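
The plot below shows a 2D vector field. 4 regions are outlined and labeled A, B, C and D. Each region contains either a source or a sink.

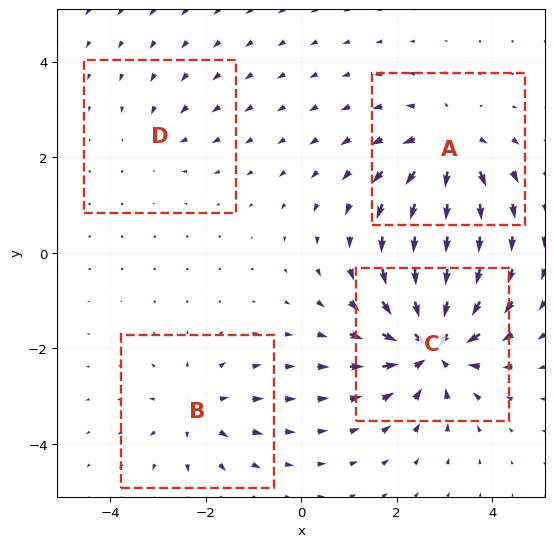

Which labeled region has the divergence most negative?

Divergence at each region's feature centre — A: about +5, B: about +4, C: about -8, D: about -2. Region C is most negative.

C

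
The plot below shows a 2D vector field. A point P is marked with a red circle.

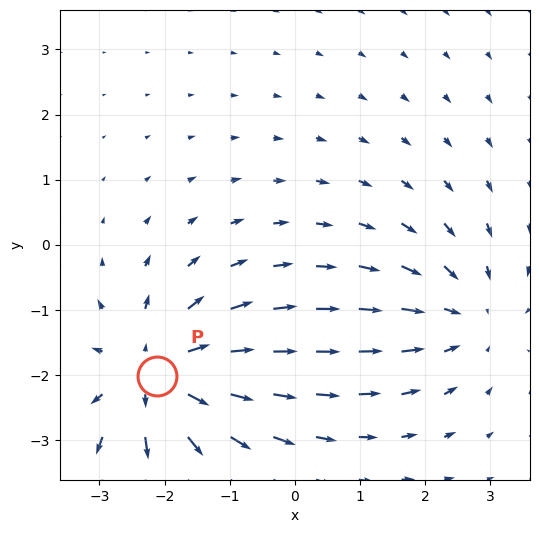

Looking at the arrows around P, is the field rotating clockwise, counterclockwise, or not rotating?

Near P at (-2.1, -2.0) the arrows show no circulation. The curl there is ≈0.

not rotating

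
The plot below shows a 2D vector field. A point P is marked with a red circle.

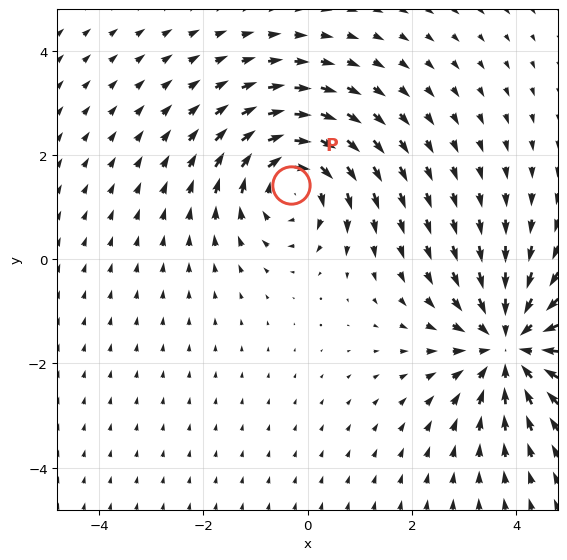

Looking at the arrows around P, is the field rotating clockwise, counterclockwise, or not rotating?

clockwise

Near P at (-0.3, 1.4) the arrows circulate clockwise. The curl (z-component) there is about -4; negative curl means clockwise rotation.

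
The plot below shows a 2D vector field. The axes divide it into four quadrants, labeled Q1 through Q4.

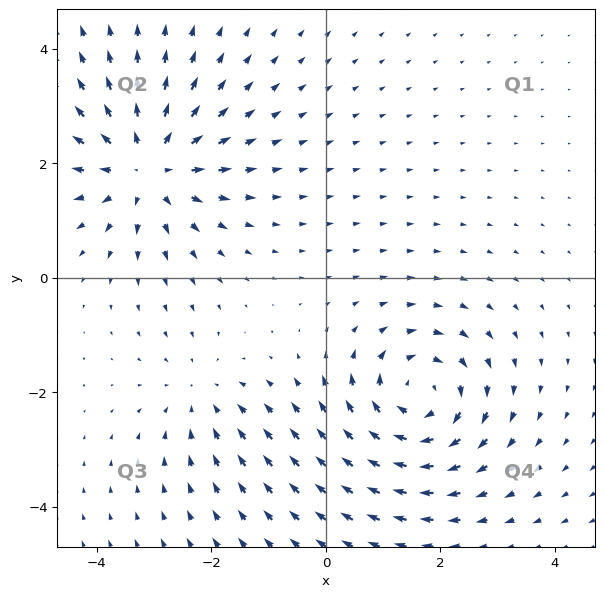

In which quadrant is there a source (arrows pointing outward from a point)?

The source sits at approximately (-3.1, 1.9), which lies in quadrant Q2. The divergence there is about +5, positive as expected for a source.

Q2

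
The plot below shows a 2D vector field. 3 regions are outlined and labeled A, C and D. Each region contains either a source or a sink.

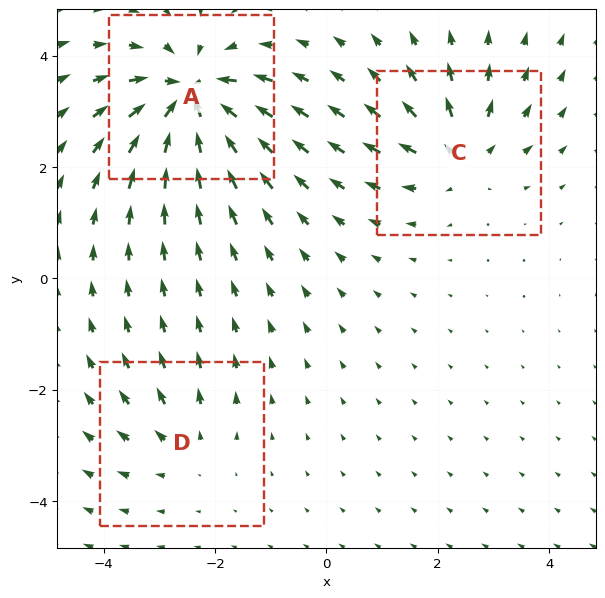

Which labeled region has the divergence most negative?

A

Divergence at each region's feature centre — A: about -6, C: about +4, D: about +2. Region A is most negative.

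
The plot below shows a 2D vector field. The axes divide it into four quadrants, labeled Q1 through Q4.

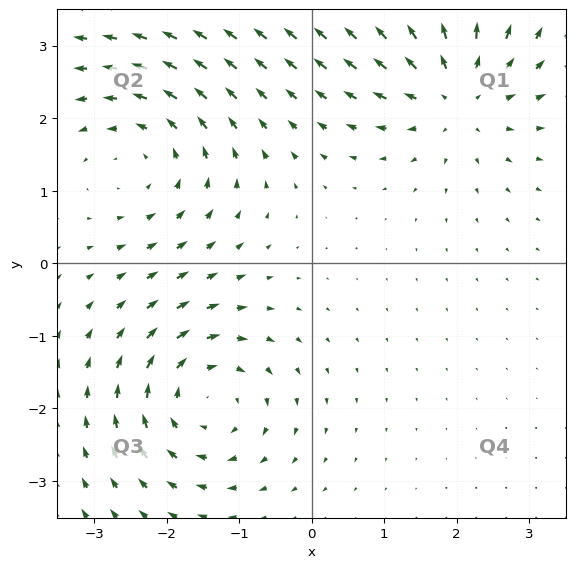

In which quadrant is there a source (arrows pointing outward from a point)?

The source sits at approximately (2.0, 2.3), which lies in quadrant Q1. The divergence there is about +4, positive as expected for a source.

Q1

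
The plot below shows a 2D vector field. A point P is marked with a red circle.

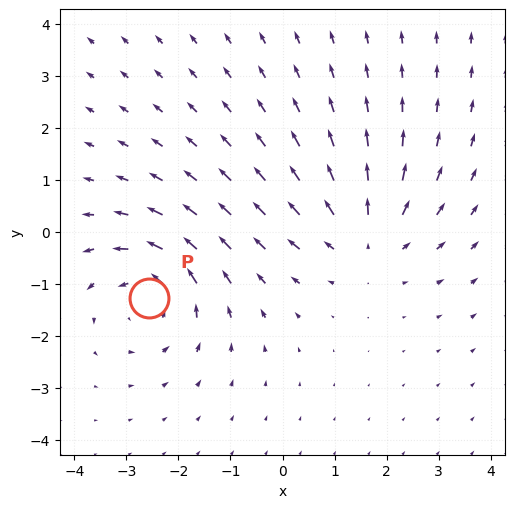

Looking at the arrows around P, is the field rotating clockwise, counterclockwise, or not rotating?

Near P at (-2.6, -1.3) the arrows circulate counterclockwise. The curl (z-component) there is about +5; positive curl means counterclockwise rotation.

counterclockwise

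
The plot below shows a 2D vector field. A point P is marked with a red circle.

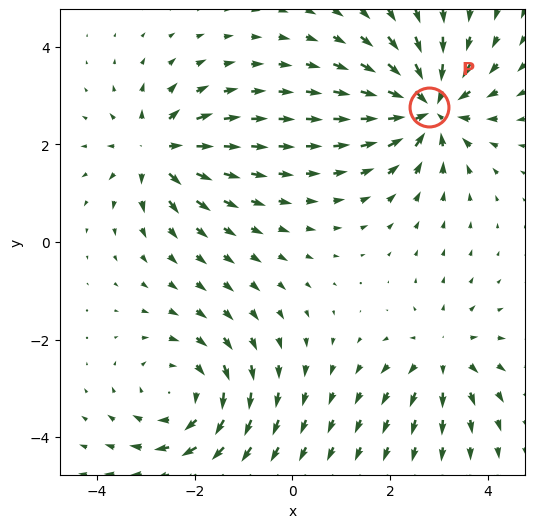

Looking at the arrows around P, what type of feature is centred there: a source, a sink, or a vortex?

At P (2.8, 2.8) the arrows converge inward. Divergence about -6, curl ≈0 — negative divergence with near-zero curl is a sink.

sink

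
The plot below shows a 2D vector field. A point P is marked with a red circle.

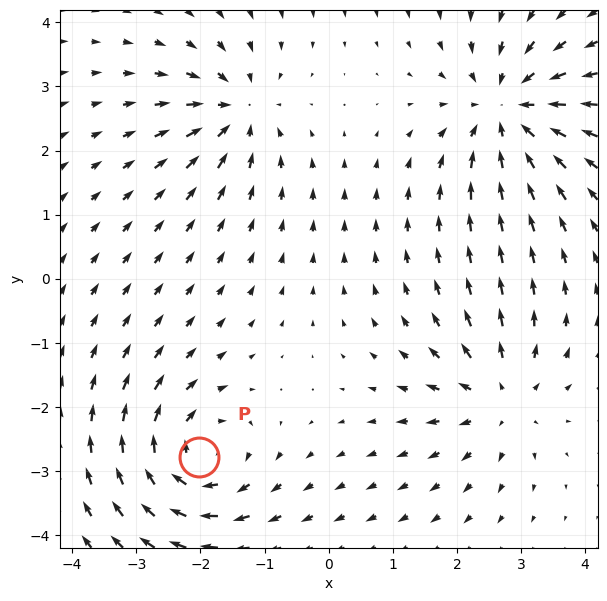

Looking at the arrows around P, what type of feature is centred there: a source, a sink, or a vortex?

vortex

At P (-2.0, -2.8) the arrows circulate clockwise. Divergence ≈0, curl about -6 — near-zero divergence with nonzero curl is a vortex.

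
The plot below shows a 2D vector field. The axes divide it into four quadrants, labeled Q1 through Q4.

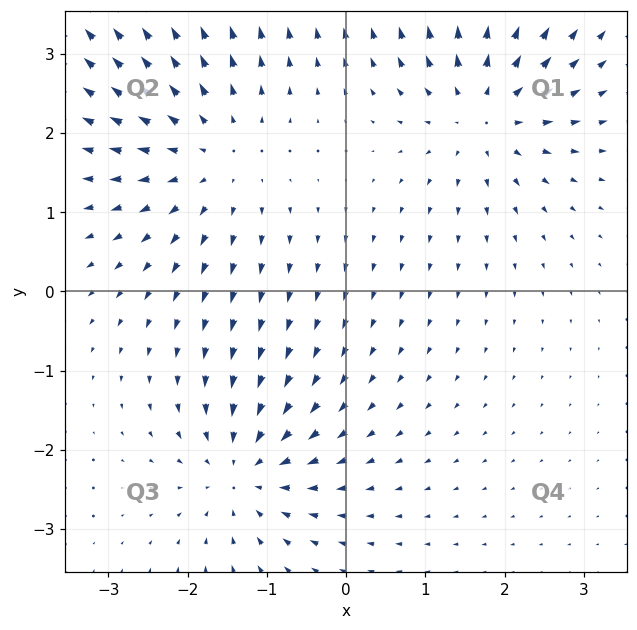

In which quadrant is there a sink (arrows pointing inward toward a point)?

Q3

The sink sits at approximately (-1.3, -2.3), which lies in quadrant Q3. The divergence there is about -4, negative as expected for a sink.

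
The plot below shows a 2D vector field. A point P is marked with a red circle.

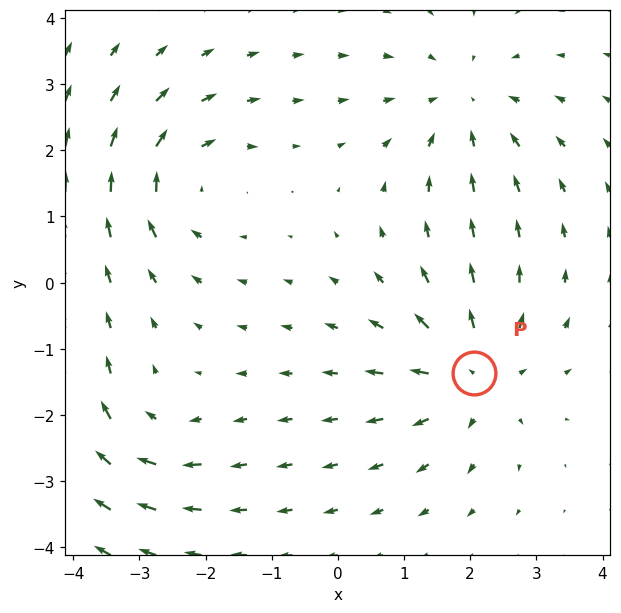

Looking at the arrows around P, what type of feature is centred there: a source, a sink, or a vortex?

At P (2.1, -1.4) the arrows spread outward. Divergence about +5, curl ≈0 — positive divergence with near-zero curl is a source.

source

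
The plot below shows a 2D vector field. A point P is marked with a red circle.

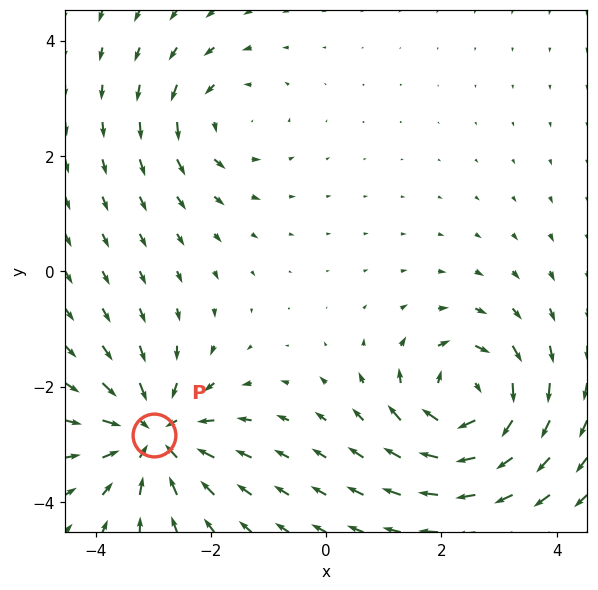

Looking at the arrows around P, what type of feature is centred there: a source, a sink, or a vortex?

At P (-3.0, -2.8) the arrows converge inward. Divergence about -5, curl ≈0 — negative divergence with near-zero curl is a sink.

sink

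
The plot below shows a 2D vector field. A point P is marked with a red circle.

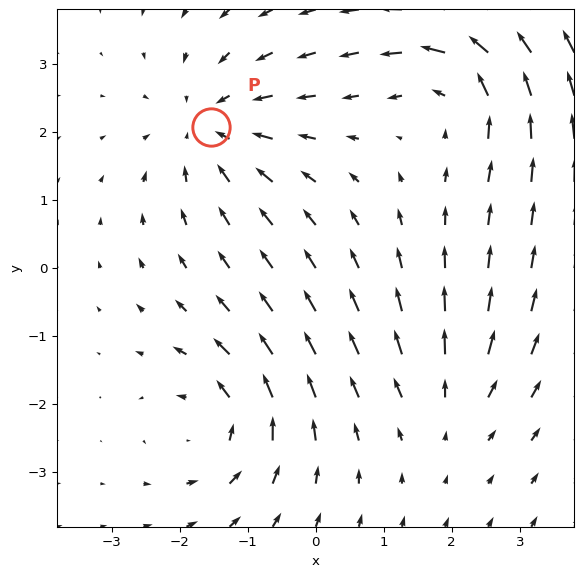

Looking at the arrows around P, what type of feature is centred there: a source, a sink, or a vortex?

At P (-1.5, 2.1) the arrows converge inward. Divergence about -5, curl ≈0 — negative divergence with near-zero curl is a sink.

sink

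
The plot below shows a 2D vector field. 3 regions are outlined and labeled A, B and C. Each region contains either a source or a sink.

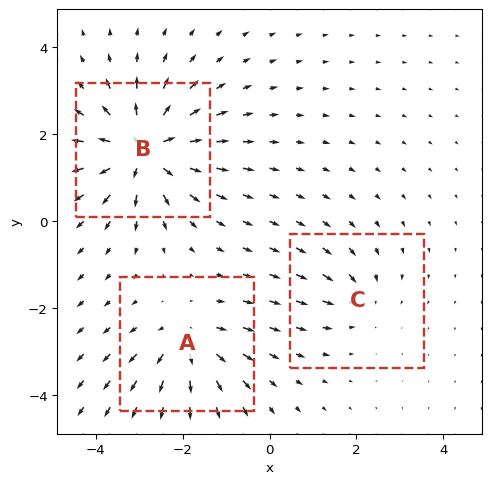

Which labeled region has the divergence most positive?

Divergence at each region's feature centre — A: about +3, B: about +6, C: about -2. Region B is most positive.

B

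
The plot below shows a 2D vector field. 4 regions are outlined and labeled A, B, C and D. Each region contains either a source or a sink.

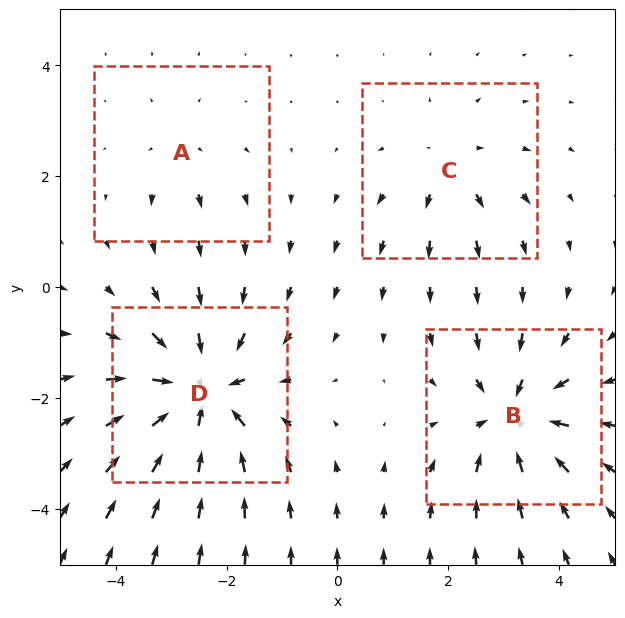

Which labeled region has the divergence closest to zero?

A

Divergence at each region's feature centre — A: about +2, B: about -5, C: about +3, D: about -7. Region A is closest to zero.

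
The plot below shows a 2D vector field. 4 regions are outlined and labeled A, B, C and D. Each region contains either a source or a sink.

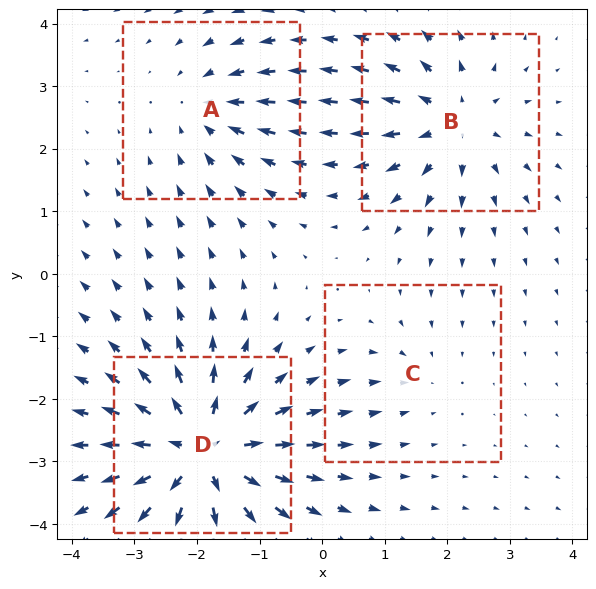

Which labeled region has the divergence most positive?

D

Divergence at each region's feature centre — A: about -4, B: about +5, C: about -2, D: about +8. Region D is most positive.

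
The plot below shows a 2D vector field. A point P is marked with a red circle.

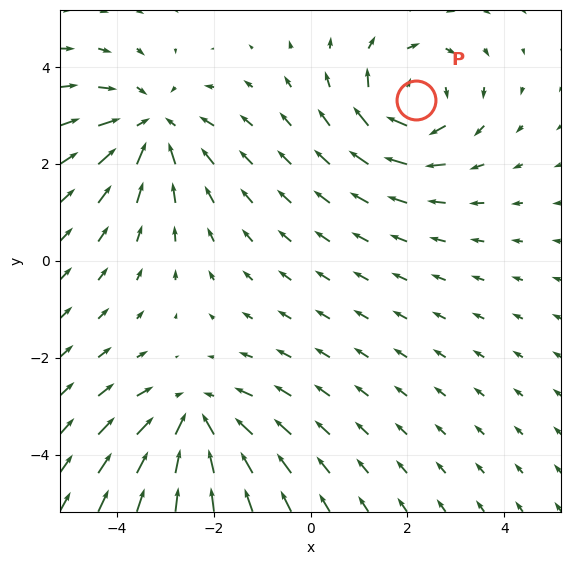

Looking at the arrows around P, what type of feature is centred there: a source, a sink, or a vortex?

vortex

At P (2.2, 3.3) the arrows circulate clockwise. Divergence ≈0, curl about -4 — near-zero divergence with nonzero curl is a vortex.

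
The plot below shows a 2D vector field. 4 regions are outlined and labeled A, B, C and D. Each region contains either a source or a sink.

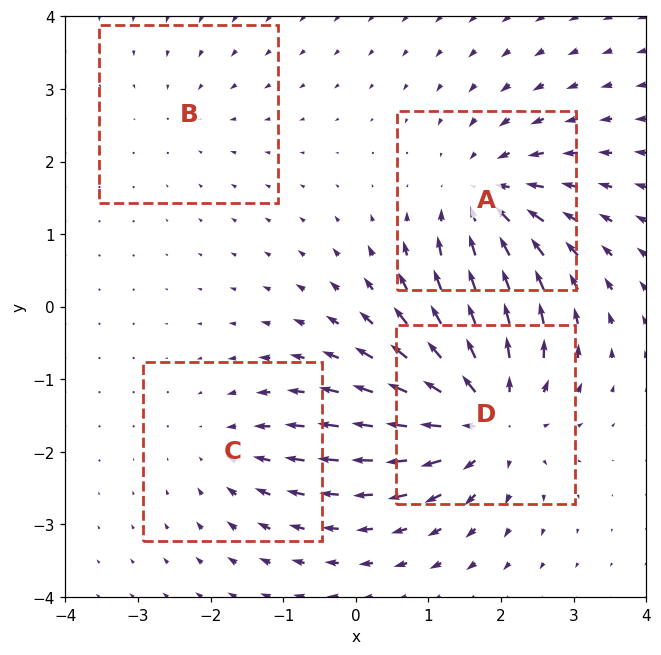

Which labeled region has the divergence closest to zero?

B

Divergence at each region's feature centre — A: about -5, B: about -2, C: about -3, D: about +7. Region B is closest to zero.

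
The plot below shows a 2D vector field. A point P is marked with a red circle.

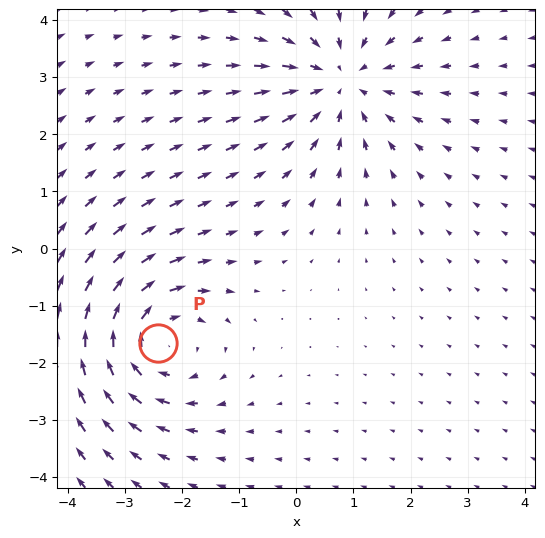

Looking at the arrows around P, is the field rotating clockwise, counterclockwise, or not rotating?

clockwise

Near P at (-2.4, -1.7) the arrows circulate clockwise. The curl (z-component) there is about -4; negative curl means clockwise rotation.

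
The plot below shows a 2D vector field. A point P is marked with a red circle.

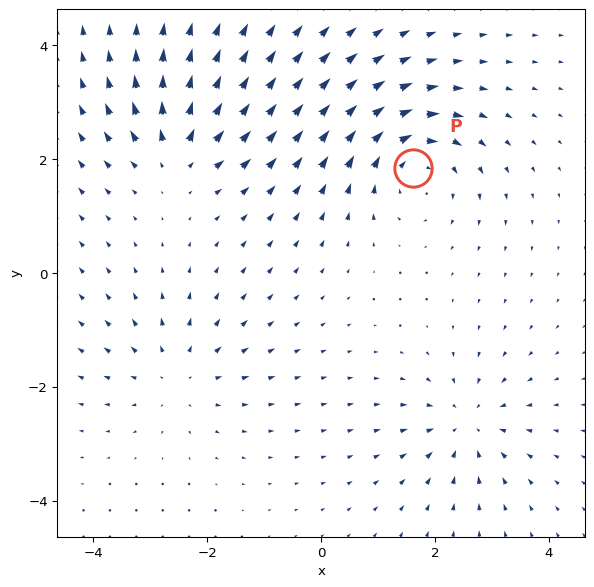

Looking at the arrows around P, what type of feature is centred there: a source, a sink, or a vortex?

At P (1.6, 1.8) the arrows circulate clockwise. Divergence ≈0, curl about -5 — near-zero divergence with nonzero curl is a vortex.

vortex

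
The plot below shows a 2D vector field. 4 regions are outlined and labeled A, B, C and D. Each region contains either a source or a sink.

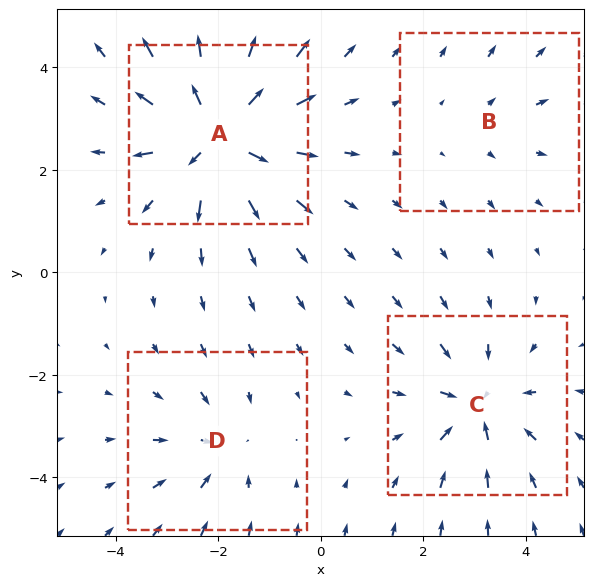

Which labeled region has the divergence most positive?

Divergence at each region's feature centre — A: about +7, B: about +2, C: about -5, D: about -3. Region A is most positive.

A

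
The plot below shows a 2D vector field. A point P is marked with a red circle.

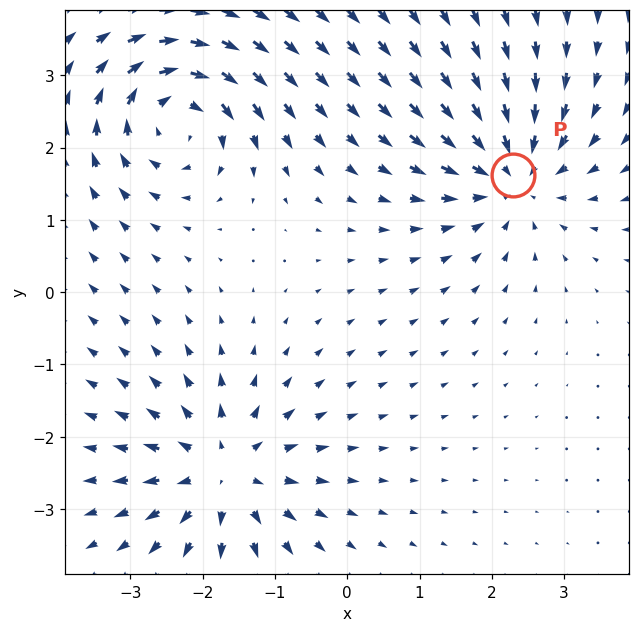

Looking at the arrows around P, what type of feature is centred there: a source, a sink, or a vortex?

At P (2.3, 1.6) the arrows converge inward. Divergence about -5, curl ≈0 — negative divergence with near-zero curl is a sink.

sink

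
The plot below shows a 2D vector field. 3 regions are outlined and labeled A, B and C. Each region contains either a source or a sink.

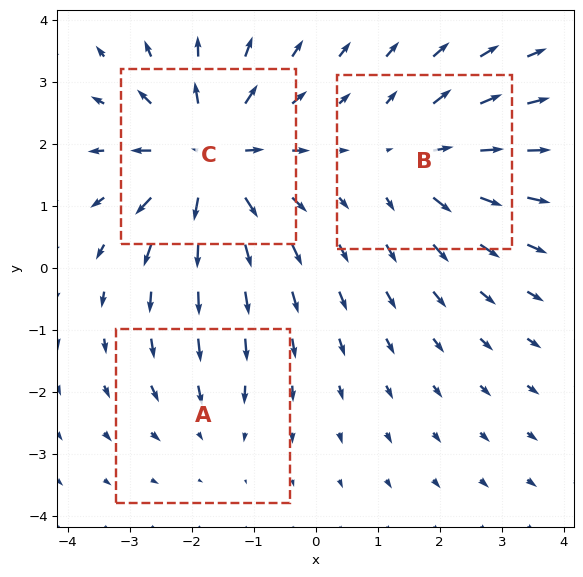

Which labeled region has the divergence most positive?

Divergence at each region's feature centre — A: about -2, B: about +3, C: about +5. Region C is most positive.

C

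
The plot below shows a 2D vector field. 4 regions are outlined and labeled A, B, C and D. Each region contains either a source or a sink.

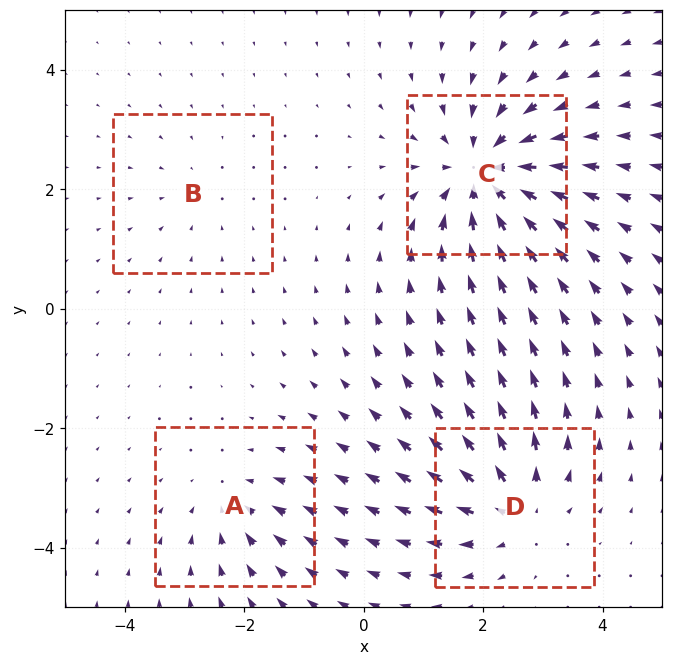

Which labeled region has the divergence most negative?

C

Divergence at each region's feature centre — A: about -3, B: about -2, C: about -8, D: about +5. Region C is most negative.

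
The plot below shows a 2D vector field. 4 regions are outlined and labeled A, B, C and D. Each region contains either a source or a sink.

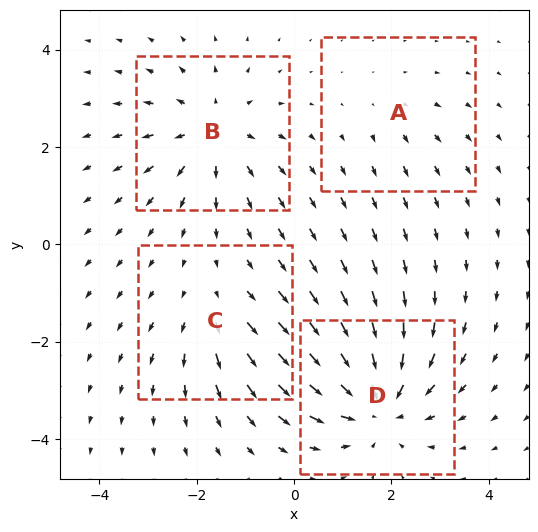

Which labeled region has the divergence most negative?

Divergence at each region's feature centre — A: about +2, B: about +5, C: about +3, D: about -6. Region D is most negative.

D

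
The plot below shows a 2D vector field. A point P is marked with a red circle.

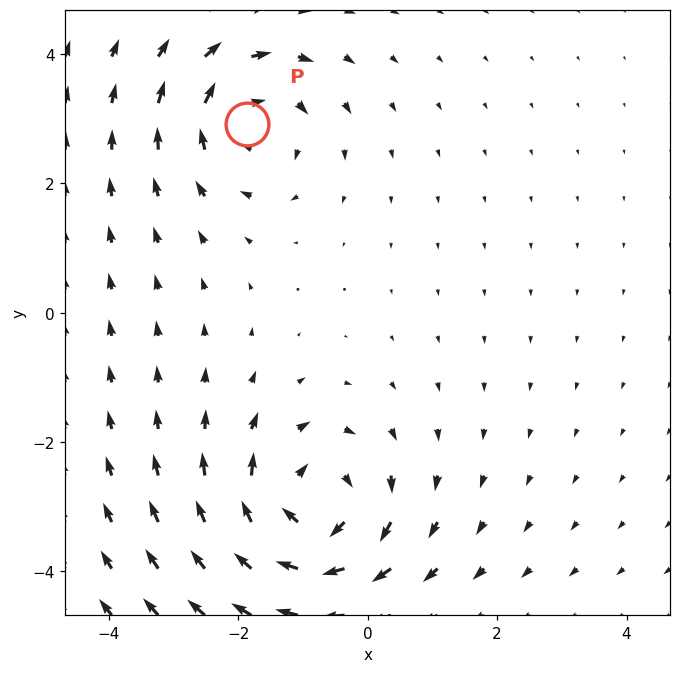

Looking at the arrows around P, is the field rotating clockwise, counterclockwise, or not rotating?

clockwise

Near P at (-1.9, 2.9) the arrows circulate clockwise. The curl (z-component) there is about -4; negative curl means clockwise rotation.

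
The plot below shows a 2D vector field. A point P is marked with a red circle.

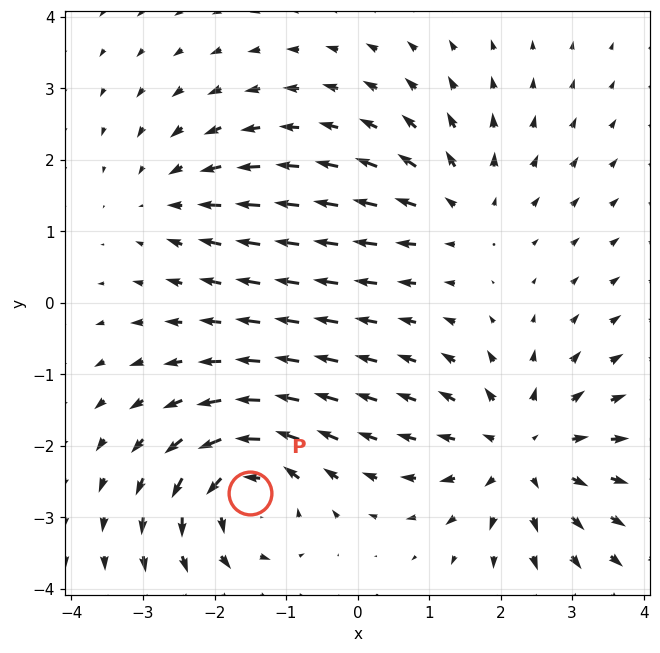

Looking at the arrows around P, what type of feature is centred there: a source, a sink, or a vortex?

At P (-1.5, -2.7) the arrows circulate counterclockwise. Divergence ≈0, curl about +6 — near-zero divergence with nonzero curl is a vortex.

vortex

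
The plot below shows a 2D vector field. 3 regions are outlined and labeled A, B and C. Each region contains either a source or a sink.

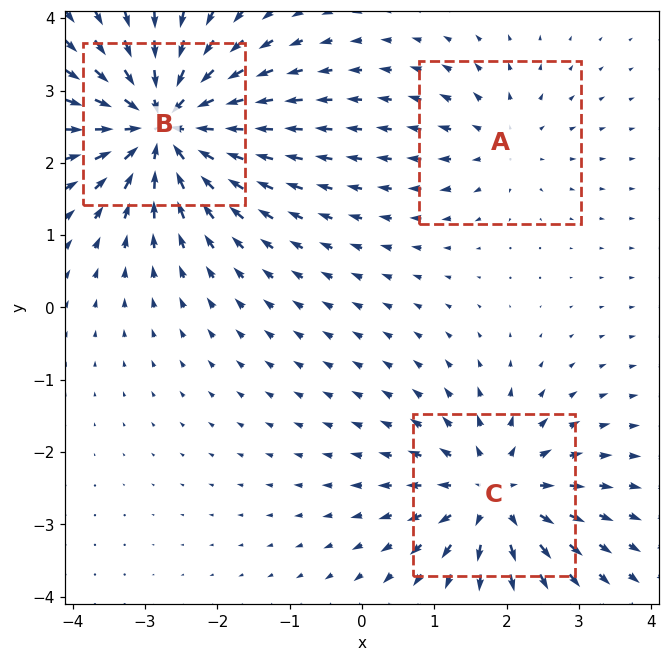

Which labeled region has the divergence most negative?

B

Divergence at each region's feature centre — A: about +2, B: about -6, C: about +4. Region B is most negative.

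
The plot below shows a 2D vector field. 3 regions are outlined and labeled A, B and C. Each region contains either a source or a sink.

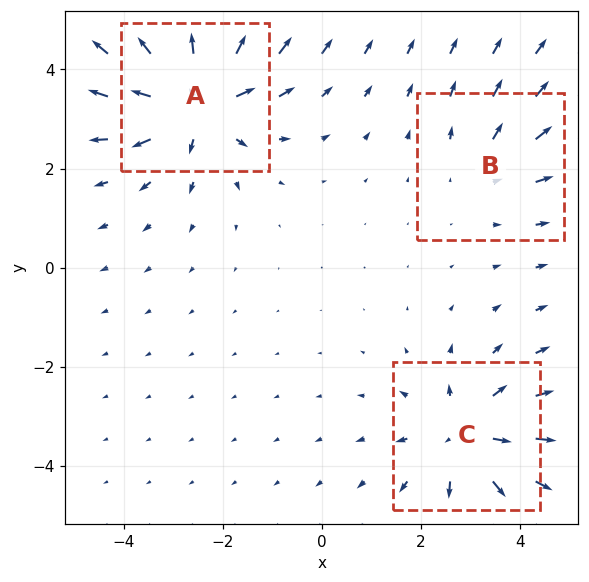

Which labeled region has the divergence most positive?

Divergence at each region's feature centre — A: about +5, B: about +2, C: about +3. Region A is most positive.

A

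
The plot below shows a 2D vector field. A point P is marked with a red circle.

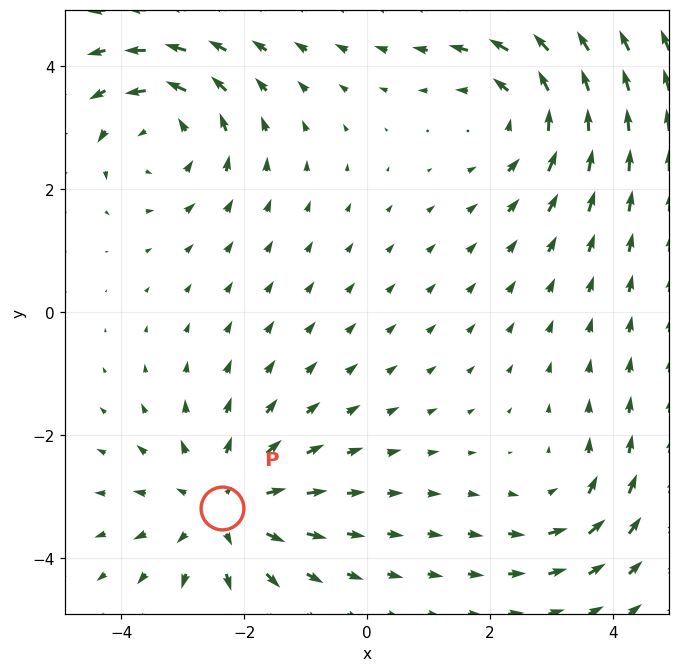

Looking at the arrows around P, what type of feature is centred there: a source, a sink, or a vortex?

At P (-2.4, -3.2) the arrows spread outward. Divergence about +4, curl ≈0 — positive divergence with near-zero curl is a source.

source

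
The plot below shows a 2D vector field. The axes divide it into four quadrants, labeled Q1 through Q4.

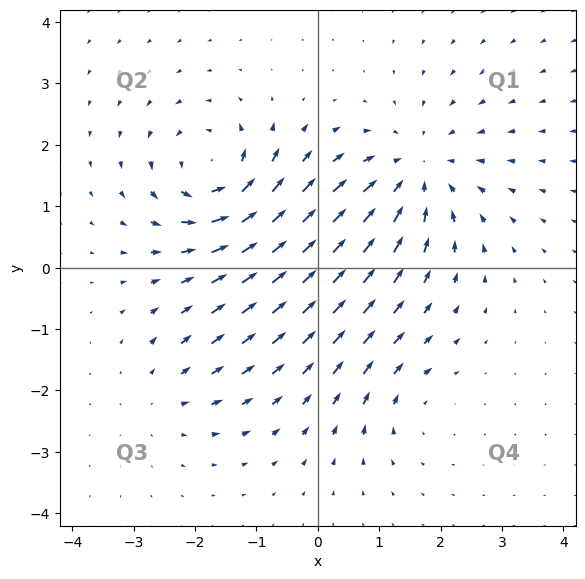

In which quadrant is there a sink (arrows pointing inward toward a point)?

Q1

The sink sits at approximately (1.6, 1.5), which lies in quadrant Q1. The divergence there is about -4, negative as expected for a sink.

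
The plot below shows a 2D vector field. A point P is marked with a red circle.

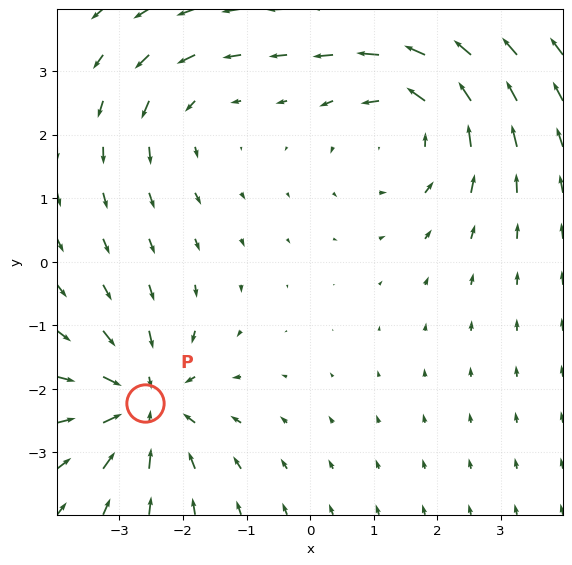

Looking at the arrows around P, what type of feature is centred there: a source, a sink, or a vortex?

At P (-2.6, -2.2) the arrows converge inward. Divergence about -5, curl ≈0 — negative divergence with near-zero curl is a sink.

sink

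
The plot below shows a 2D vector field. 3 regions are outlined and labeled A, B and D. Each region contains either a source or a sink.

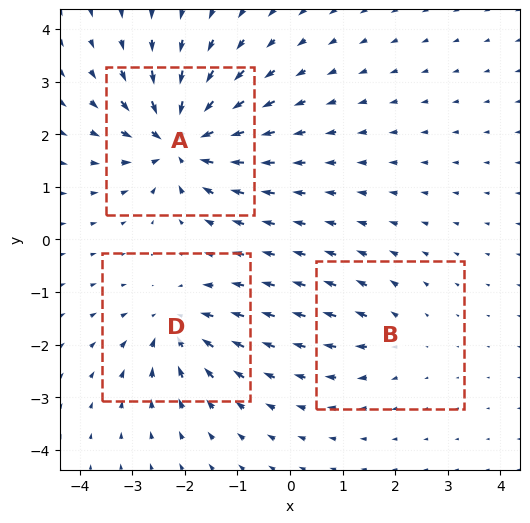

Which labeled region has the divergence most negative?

A

Divergence at each region's feature centre — A: about -7, B: about +2, D: about -4. Region A is most negative.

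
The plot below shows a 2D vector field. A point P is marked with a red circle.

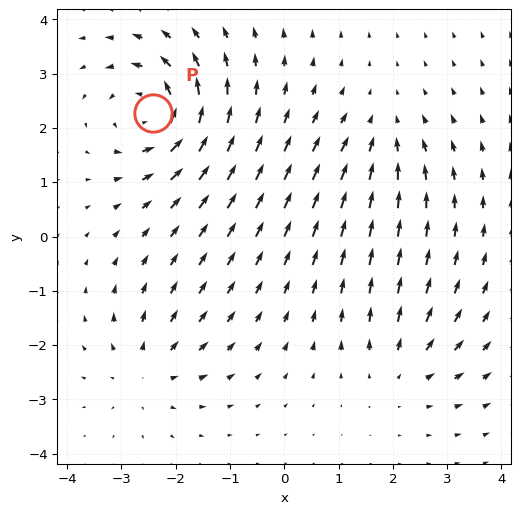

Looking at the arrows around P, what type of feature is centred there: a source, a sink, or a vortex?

At P (-2.4, 2.3) the arrows circulate counterclockwise. Divergence ≈0, curl about +6 — near-zero divergence with nonzero curl is a vortex.

vortex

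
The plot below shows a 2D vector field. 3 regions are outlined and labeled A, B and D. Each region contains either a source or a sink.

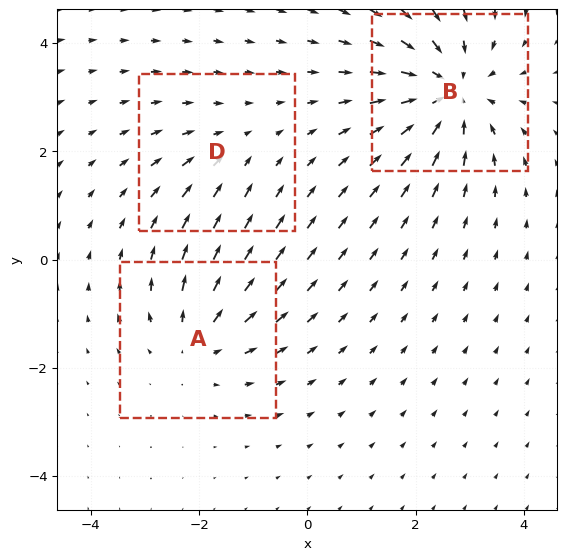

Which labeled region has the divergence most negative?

Divergence at each region's feature centre — A: about +3, B: about -5, D: about -2. Region B is most negative.

B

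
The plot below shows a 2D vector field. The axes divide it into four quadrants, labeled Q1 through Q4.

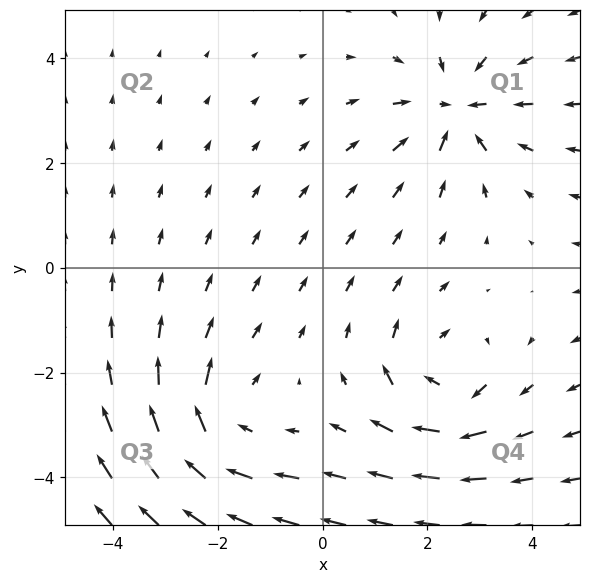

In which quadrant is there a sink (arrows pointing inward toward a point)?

The sink sits at approximately (2.6, 3.0), which lies in quadrant Q1. The divergence there is about -3, negative as expected for a sink.

Q1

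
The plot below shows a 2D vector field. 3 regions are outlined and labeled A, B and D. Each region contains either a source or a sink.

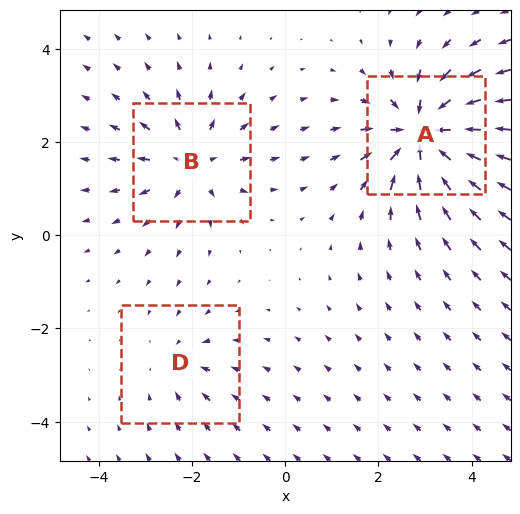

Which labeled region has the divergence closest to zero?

Divergence at each region's feature centre — A: about -6, B: about +4, D: about -2. Region D is closest to zero.

D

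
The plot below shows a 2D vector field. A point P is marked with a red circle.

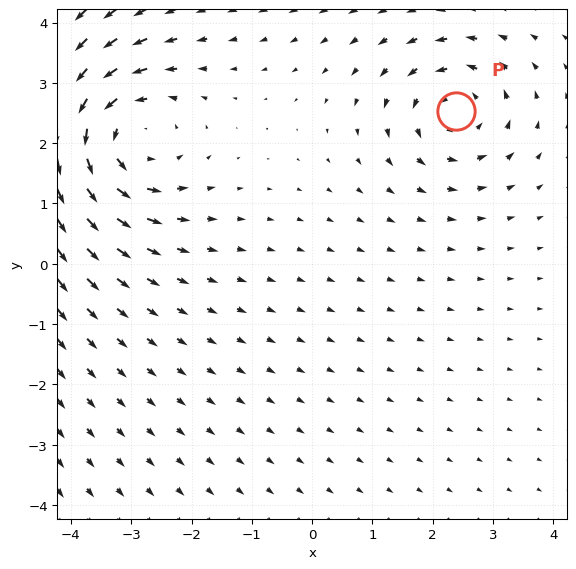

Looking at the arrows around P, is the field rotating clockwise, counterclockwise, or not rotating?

counterclockwise

Near P at (2.4, 2.5) the arrows circulate counterclockwise. The curl (z-component) there is about +4; positive curl means counterclockwise rotation.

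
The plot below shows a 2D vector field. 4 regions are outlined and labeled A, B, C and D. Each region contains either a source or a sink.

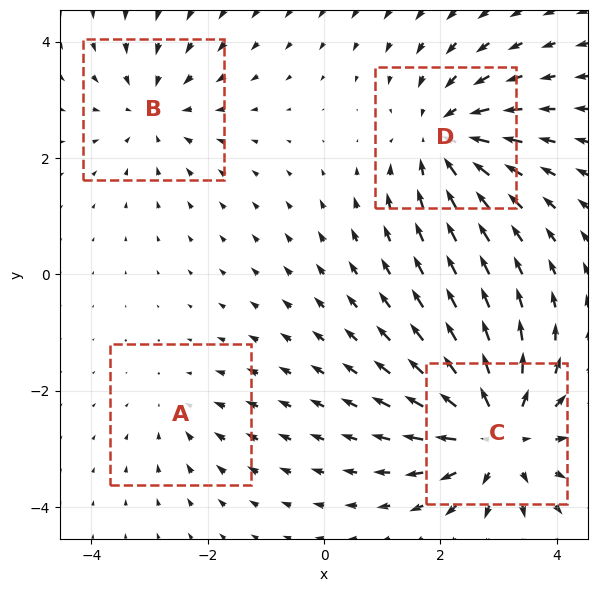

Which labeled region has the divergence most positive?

C

Divergence at each region's feature centre — A: about -2, B: about -3, C: about +6, D: about -5. Region C is most positive.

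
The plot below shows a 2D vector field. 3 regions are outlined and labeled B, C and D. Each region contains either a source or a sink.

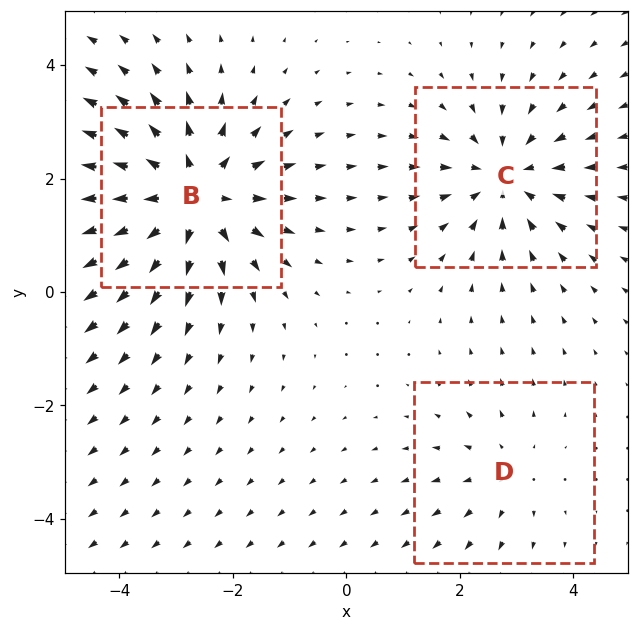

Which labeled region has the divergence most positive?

Divergence at each region's feature centre — B: about +4, C: about -3, D: about +2. Region B is most positive.

B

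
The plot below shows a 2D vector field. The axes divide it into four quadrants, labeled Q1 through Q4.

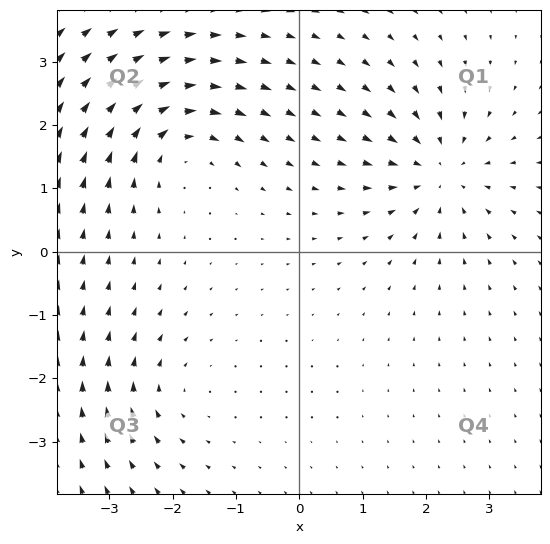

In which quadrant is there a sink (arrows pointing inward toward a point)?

Q1

The sink sits at approximately (2.2, 1.3), which lies in quadrant Q1. The divergence there is about -5, negative as expected for a sink.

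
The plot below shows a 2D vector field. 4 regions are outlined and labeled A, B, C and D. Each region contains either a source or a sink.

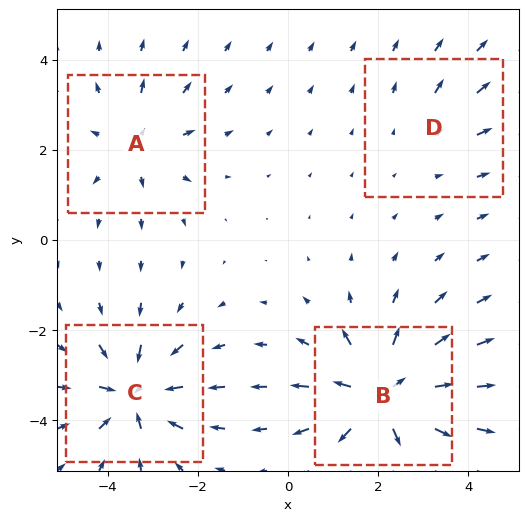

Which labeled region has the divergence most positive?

Divergence at each region's feature centre — A: about +4, B: about +8, C: about -6, D: about +2. Region B is most positive.

B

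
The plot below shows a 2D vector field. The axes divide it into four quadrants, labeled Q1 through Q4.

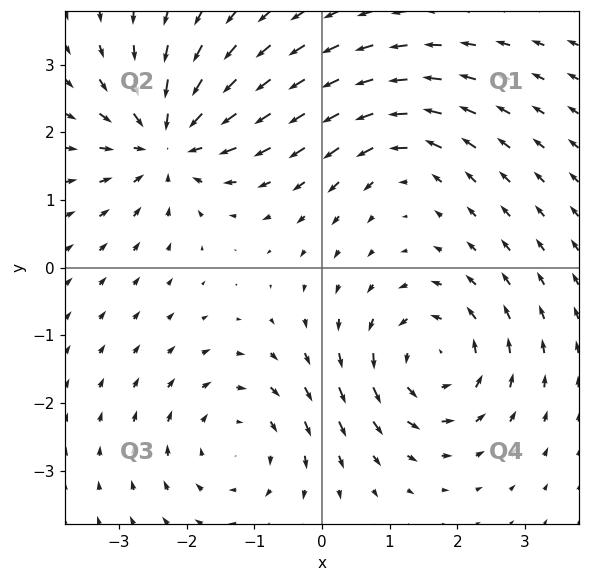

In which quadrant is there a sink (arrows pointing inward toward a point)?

Q2

The sink sits at approximately (-2.3, 1.9), which lies in quadrant Q2. The divergence there is about -5, negative as expected for a sink.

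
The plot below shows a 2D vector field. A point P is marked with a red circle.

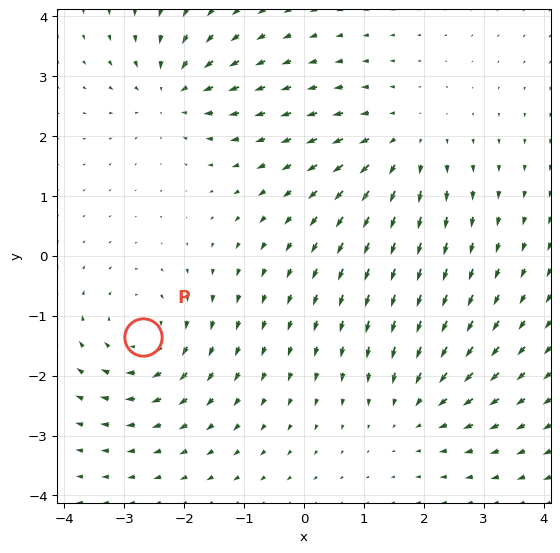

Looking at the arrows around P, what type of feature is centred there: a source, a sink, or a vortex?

At P (-2.7, -1.4) the arrows circulate clockwise. Divergence ≈0, curl about -4 — near-zero divergence with nonzero curl is a vortex.

vortex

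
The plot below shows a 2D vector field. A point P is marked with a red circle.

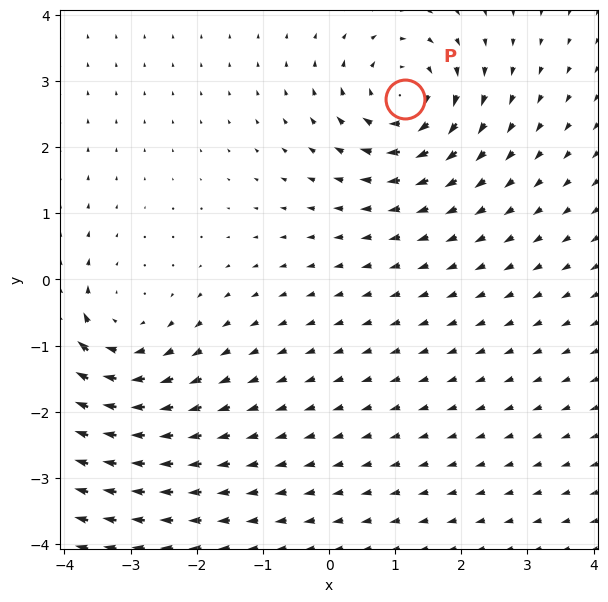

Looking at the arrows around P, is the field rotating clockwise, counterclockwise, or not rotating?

clockwise

Near P at (1.2, 2.7) the arrows circulate clockwise. The curl (z-component) there is about -5; negative curl means clockwise rotation.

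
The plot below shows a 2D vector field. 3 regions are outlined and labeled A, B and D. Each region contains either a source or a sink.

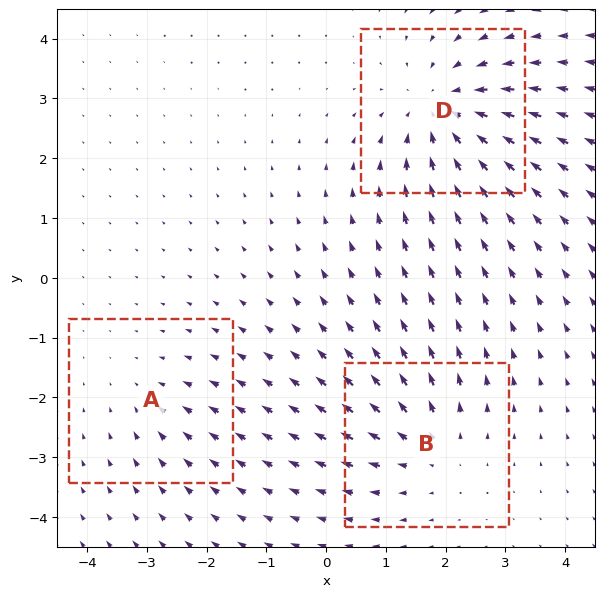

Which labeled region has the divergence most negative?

Divergence at each region's feature centre — A: about -2, B: about +3, D: about -4. Region D is most negative.

D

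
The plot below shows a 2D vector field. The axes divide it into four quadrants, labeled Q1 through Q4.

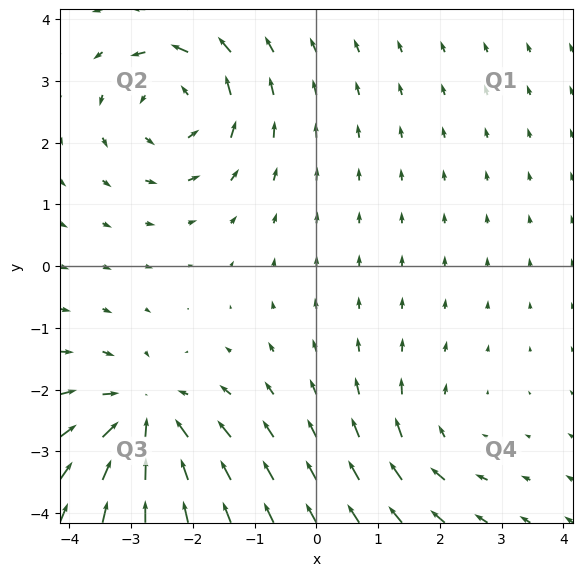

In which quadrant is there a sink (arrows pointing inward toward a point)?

Q3

The sink sits at approximately (-2.8, -2.5), which lies in quadrant Q3. The divergence there is about -5, negative as expected for a sink.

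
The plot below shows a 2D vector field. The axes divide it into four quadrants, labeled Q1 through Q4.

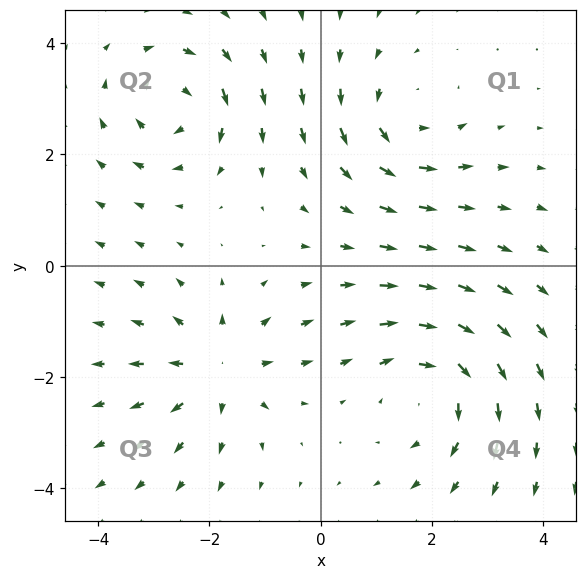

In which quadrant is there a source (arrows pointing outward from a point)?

Q3

The source sits at approximately (-1.8, -1.9), which lies in quadrant Q3. The divergence there is about +4, positive as expected for a source.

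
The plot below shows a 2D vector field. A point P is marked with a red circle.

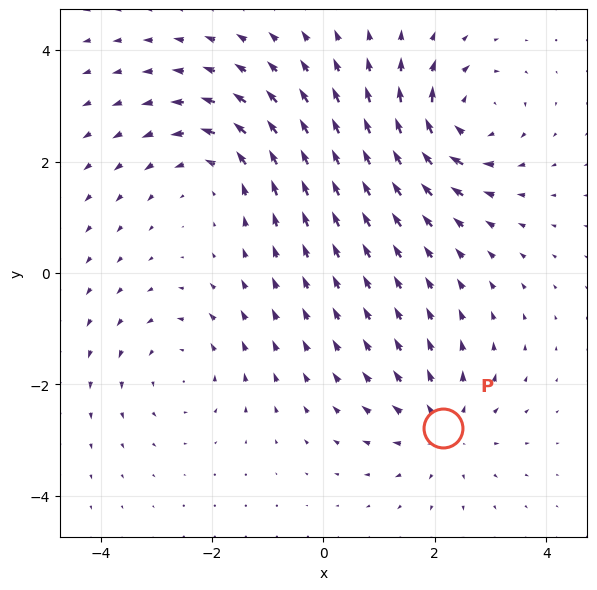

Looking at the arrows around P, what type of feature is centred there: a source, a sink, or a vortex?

At P (2.2, -2.8) the arrows spread outward. Divergence about +4, curl ≈0 — positive divergence with near-zero curl is a source.

source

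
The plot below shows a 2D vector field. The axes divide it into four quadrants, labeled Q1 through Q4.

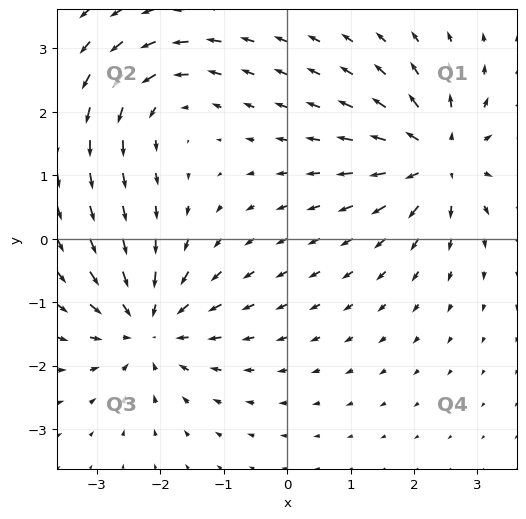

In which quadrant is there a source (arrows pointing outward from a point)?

Q1

The source sits at approximately (2.4, 1.3), which lies in quadrant Q1. The divergence there is about +6, positive as expected for a source.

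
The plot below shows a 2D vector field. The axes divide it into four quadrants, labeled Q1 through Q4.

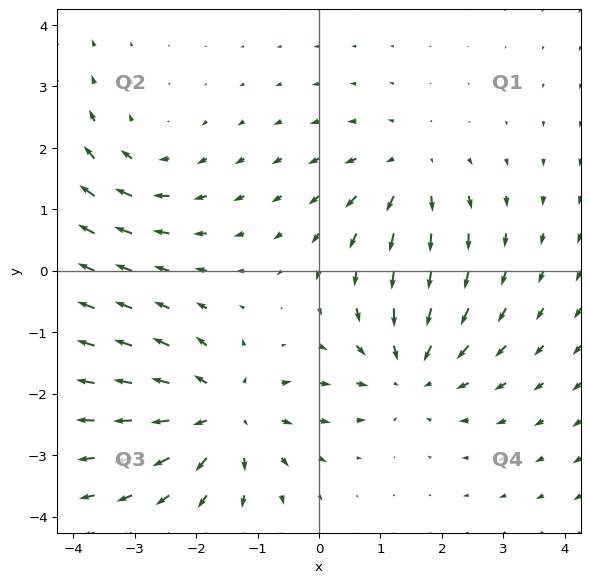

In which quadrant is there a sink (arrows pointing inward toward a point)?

Q4

The sink sits at approximately (1.5, -1.6), which lies in quadrant Q4. The divergence there is about -4, negative as expected for a sink.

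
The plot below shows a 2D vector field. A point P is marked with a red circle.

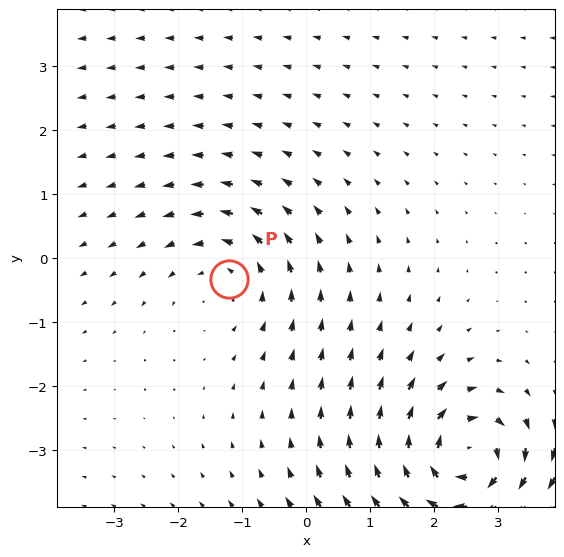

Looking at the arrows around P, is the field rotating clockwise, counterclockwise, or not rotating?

counterclockwise

Near P at (-1.2, -0.3) the arrows circulate counterclockwise. The curl (z-component) there is about +2; positive curl means counterclockwise rotation.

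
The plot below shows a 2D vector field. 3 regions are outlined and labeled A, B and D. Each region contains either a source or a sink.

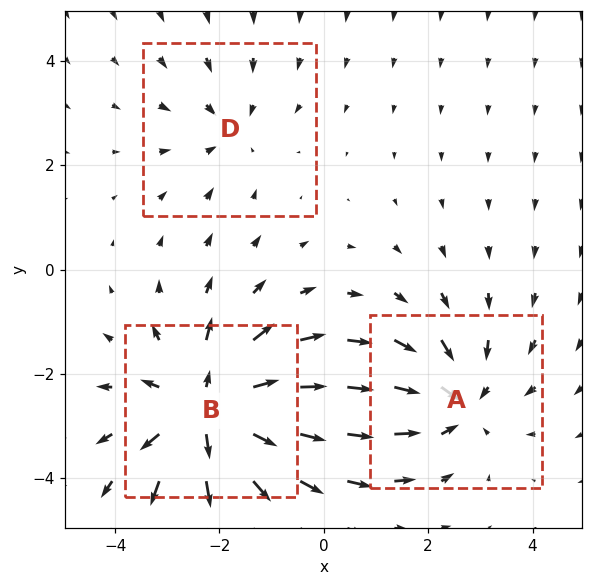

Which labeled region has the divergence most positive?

B

Divergence at each region's feature centre — A: about -3, B: about +4, D: about -2. Region B is most positive.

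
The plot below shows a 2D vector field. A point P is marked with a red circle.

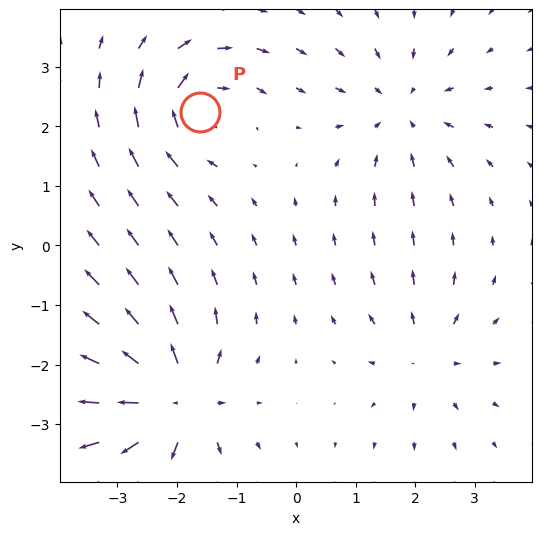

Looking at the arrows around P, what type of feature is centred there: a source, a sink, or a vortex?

vortex

At P (-1.6, 2.2) the arrows circulate clockwise. Divergence ≈0, curl about -5 — near-zero divergence with nonzero curl is a vortex.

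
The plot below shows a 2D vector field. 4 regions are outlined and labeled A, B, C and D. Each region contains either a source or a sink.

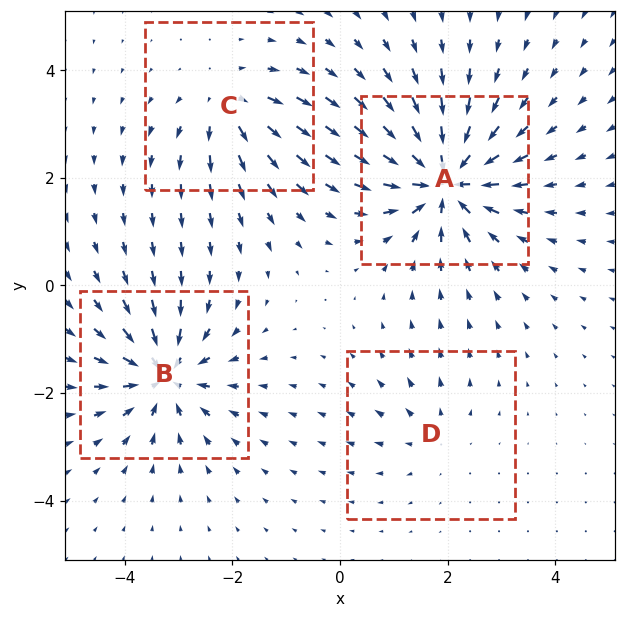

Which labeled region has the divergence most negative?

A

Divergence at each region's feature centre — A: about -8, B: about -7, C: about +4, D: about +3. Region A is most negative.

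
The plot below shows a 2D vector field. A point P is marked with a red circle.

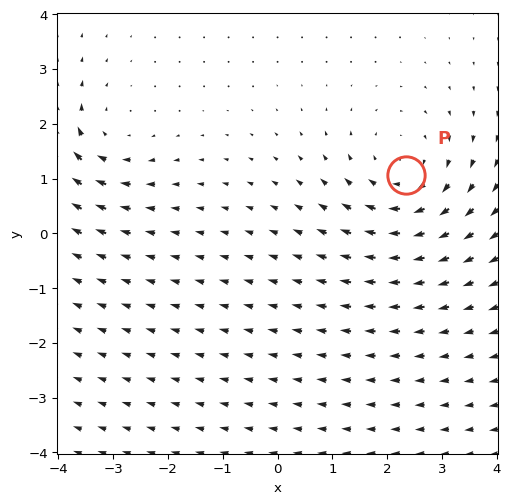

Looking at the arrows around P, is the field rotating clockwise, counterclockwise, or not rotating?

Near P at (2.4, 1.1) the arrows circulate clockwise. The curl (z-component) there is about -4; negative curl means clockwise rotation.

clockwise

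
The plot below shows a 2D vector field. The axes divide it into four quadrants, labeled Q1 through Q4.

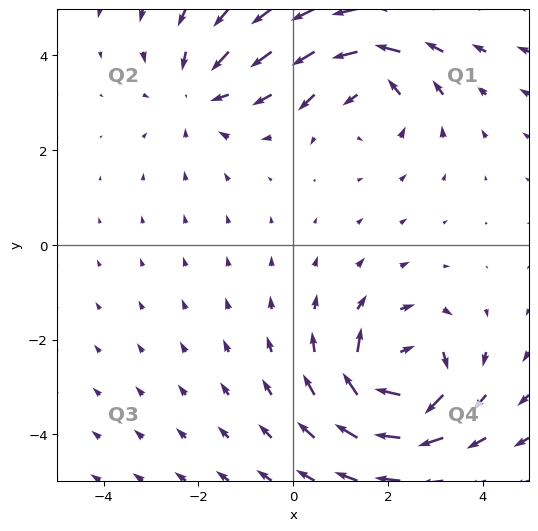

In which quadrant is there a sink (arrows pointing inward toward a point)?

The sink sits at approximately (-2.0, 3.2), which lies in quadrant Q2. The divergence there is about -3, negative as expected for a sink.

Q2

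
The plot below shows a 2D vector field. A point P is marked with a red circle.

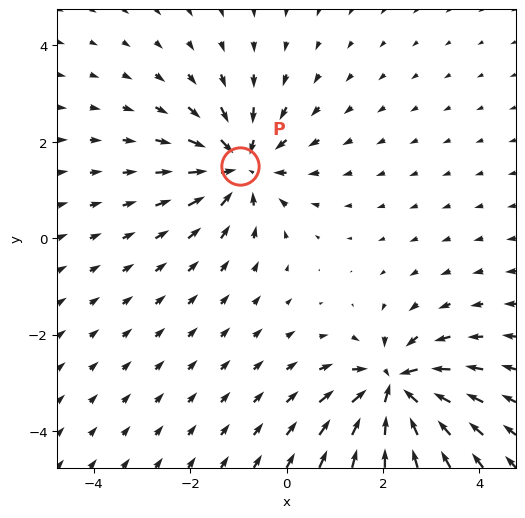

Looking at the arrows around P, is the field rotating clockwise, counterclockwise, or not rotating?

Near P at (-1.0, 1.5) the arrows show no circulation. The curl there is ≈0.

not rotating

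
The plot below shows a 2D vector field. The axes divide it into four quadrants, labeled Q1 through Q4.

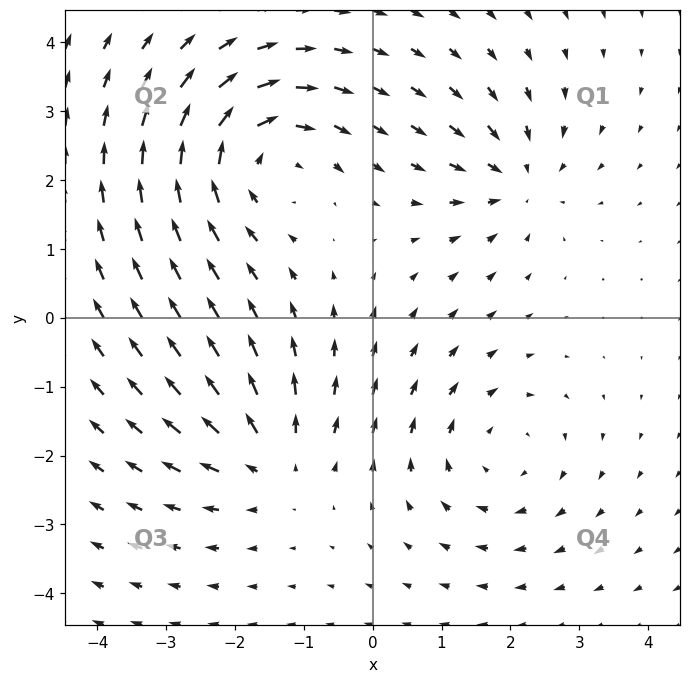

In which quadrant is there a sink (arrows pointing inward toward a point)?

The sink sits at approximately (2.1, 2.0), which lies in quadrant Q1. The divergence there is about -4, negative as expected for a sink.

Q1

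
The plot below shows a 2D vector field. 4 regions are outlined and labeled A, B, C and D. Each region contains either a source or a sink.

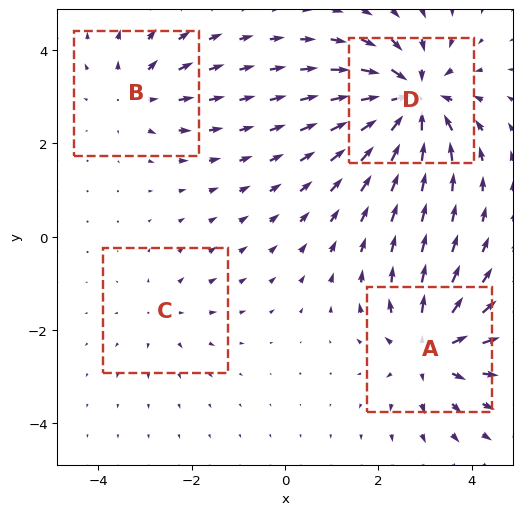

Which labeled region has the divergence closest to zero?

Divergence at each region's feature centre — A: about +5, B: about +3, C: about +2, D: about -7. Region C is closest to zero.

C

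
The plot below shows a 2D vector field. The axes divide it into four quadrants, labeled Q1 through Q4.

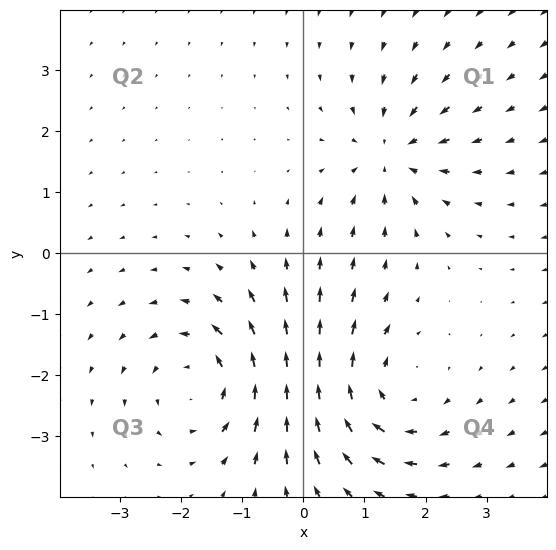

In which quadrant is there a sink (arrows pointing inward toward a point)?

The sink sits at approximately (1.4, 1.6), which lies in quadrant Q1. The divergence there is about -4, negative as expected for a sink.

Q1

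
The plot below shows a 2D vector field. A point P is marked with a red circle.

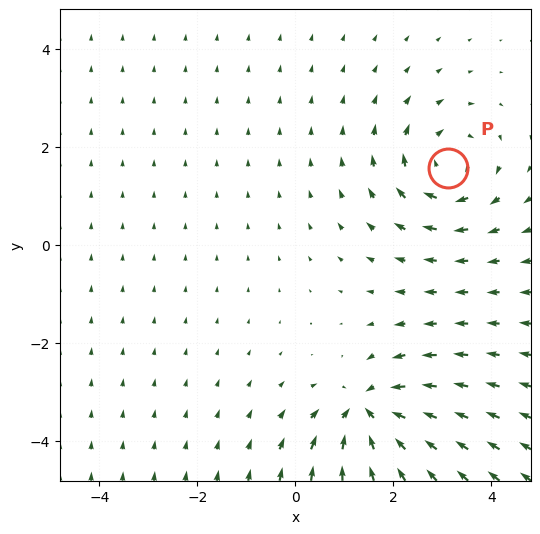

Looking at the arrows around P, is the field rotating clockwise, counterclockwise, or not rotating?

Near P at (3.1, 1.6) the arrows circulate clockwise. The curl (z-component) there is about -3; negative curl means clockwise rotation.

clockwise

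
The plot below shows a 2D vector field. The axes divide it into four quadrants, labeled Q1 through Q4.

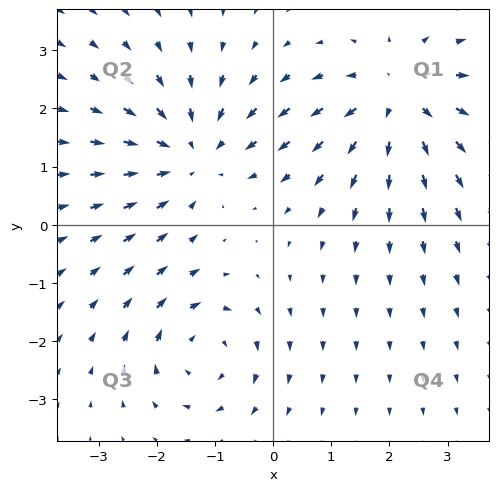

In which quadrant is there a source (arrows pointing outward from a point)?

The source sits at approximately (2.2, 2.2), which lies in quadrant Q1. The divergence there is about +5, positive as expected for a source.

Q1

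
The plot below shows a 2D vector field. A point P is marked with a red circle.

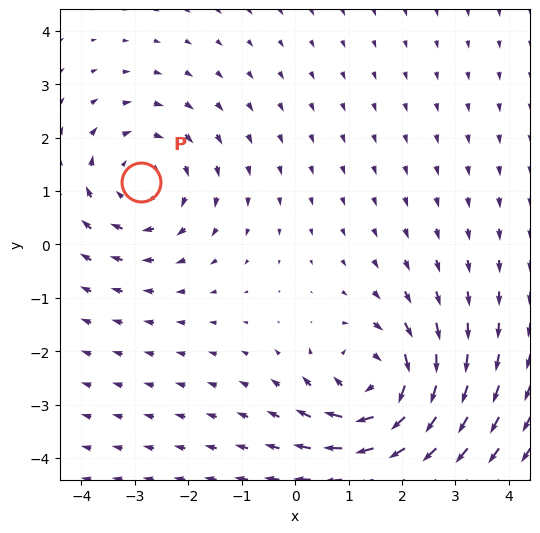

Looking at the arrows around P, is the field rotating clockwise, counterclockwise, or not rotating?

clockwise

Near P at (-2.9, 1.2) the arrows circulate clockwise. The curl (z-component) there is about -3; negative curl means clockwise rotation.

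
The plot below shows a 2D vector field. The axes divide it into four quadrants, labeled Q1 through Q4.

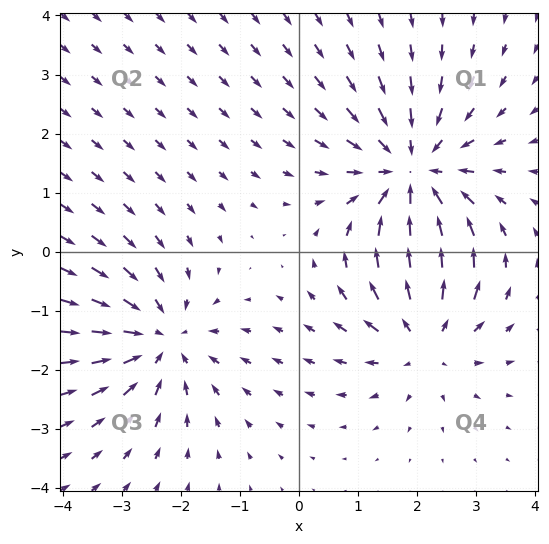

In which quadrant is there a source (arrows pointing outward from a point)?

The source sits at approximately (2.1, -1.4), which lies in quadrant Q4. The divergence there is about +4, positive as expected for a source.

Q4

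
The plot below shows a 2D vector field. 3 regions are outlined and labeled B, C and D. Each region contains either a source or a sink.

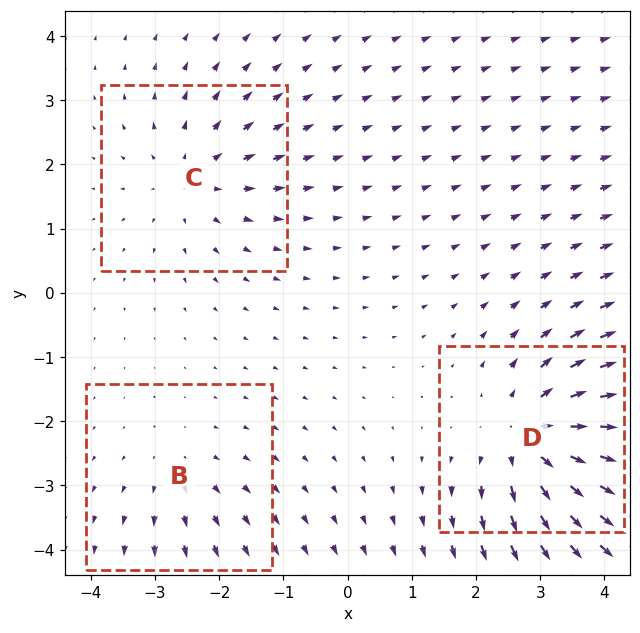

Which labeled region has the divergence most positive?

Divergence at each region's feature centre — B: about +2, C: about +3, D: about +5. Region D is most positive.

D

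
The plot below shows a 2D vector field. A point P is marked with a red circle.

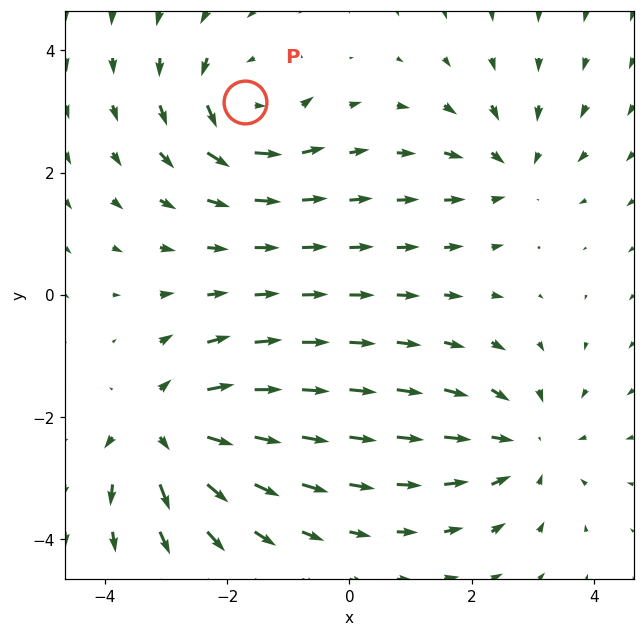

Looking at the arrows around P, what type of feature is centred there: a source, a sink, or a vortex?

At P (-1.7, 3.2) the arrows circulate counterclockwise. Divergence ≈0, curl about +5 — near-zero divergence with nonzero curl is a vortex.

vortex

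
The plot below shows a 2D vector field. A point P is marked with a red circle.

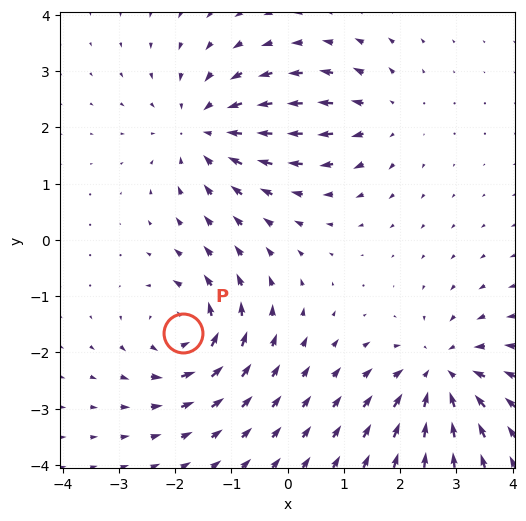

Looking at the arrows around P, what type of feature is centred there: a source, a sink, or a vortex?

vortex

At P (-1.9, -1.7) the arrows circulate counterclockwise. Divergence ≈0, curl about +6 — near-zero divergence with nonzero curl is a vortex.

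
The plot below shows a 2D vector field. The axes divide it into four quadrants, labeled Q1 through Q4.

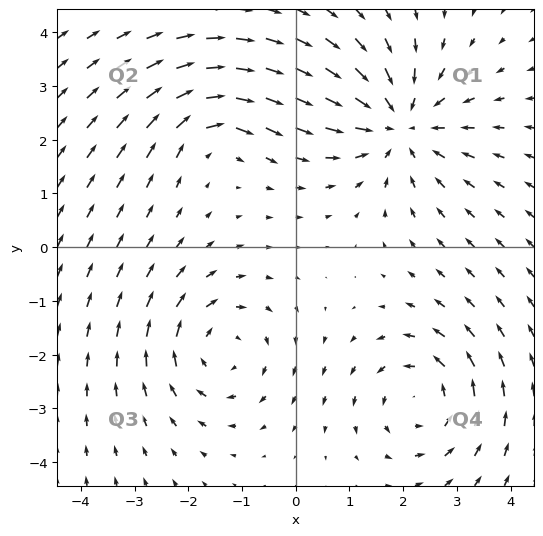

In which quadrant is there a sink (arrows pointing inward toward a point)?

Q1

The sink sits at approximately (1.9, 2.3), which lies in quadrant Q1. The divergence there is about -4, negative as expected for a sink.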